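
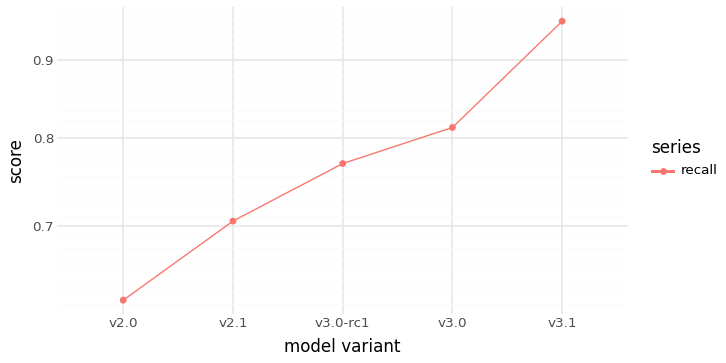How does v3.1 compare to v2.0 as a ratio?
≈ 1.46×

v3.1 ≈ 0.95, v2.0 ≈ 0.65; 0.95/0.65 ≈ 1.46.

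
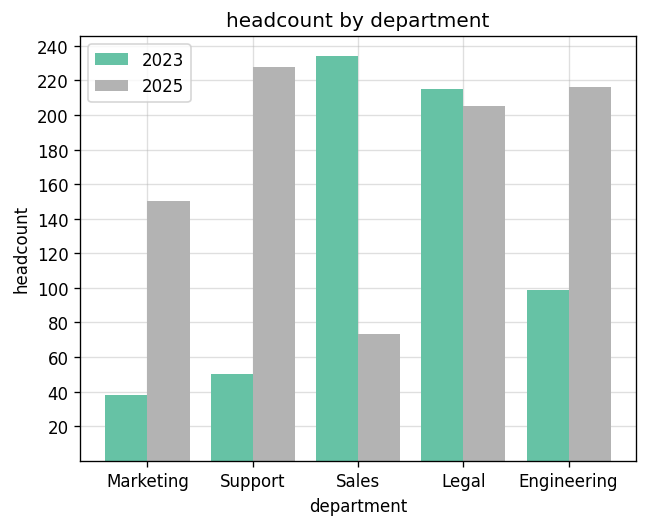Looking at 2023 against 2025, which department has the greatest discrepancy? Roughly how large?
Support: 2023 ≈ 40, 2025 ≈ 220 → gap ≈ 180. Next-largest (Sales) is only ≈ 160.

Support, ≈ 180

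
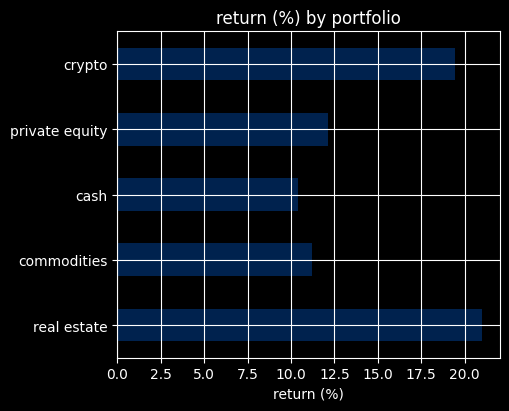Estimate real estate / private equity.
≈ 1.67×

real estate ≈ 20, private equity ≈ 12; 20/12 ≈ 1.67.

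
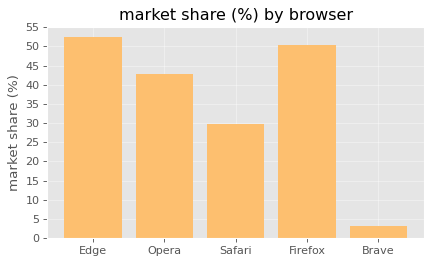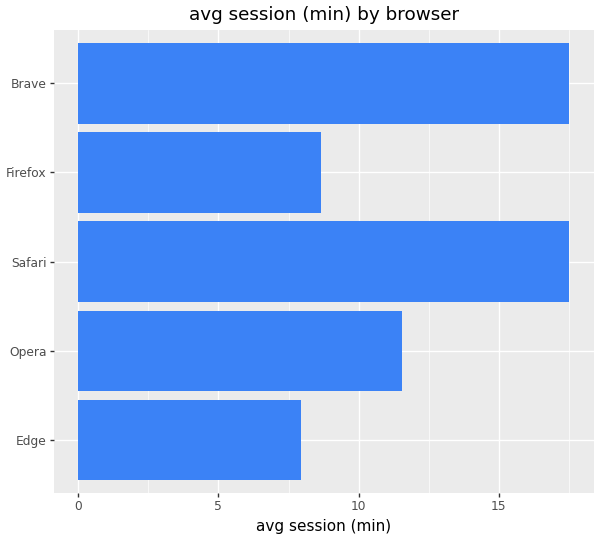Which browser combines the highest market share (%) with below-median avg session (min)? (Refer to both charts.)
Chart 2 median avg session (min) ≈ 12; below-median browsers: Edge, Firefox. Among those, Edge has the highest market share (%) (≈ 55).

Edge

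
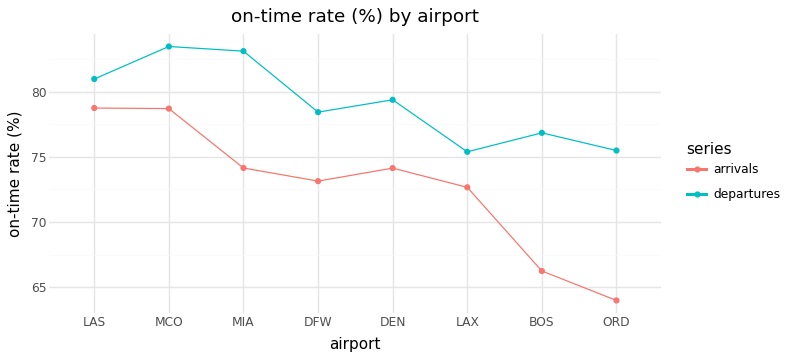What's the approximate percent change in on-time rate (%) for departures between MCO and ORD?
≈ -9.5%

MCO ≈ 84, ORD ≈ 76; (76 − 84) / 84 ≈ -9.5%.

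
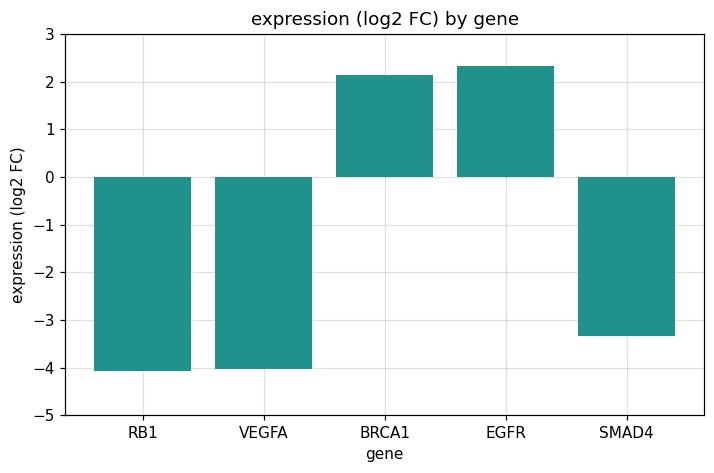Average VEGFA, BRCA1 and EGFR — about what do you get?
≈ 0

(-4 + 2 + 2) / 3 ≈ 0.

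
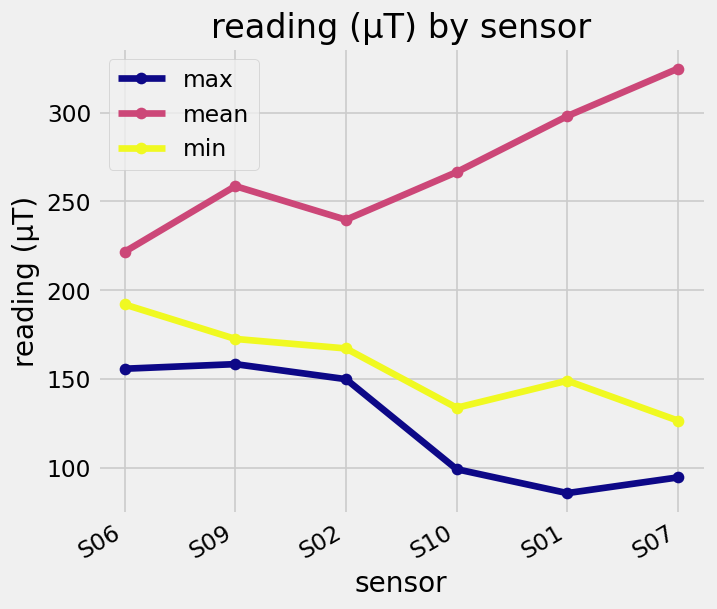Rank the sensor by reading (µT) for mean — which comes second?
S01

Top 3 for mean: S07 ≈ 320, S01 ≈ 300, S10 ≈ 260.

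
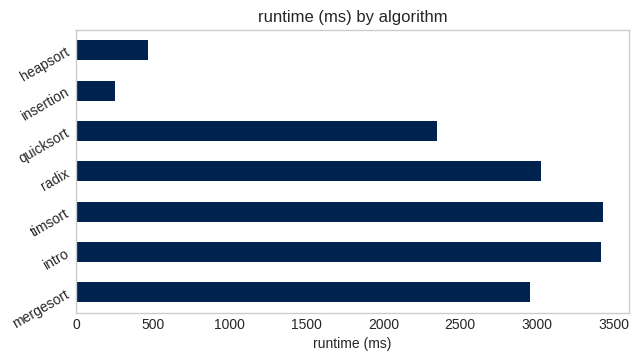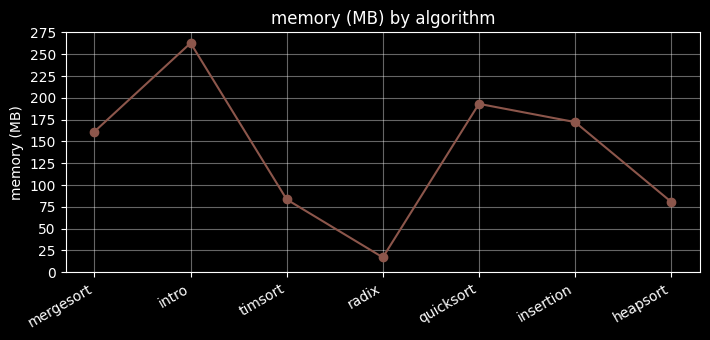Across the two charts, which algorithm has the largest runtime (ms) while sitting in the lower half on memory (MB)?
timsort

Chart 2 median memory (MB) ≈ 150; below-median algorithms: timsort, radix, heapsort. Among those, timsort has the highest runtime (ms) (≈ 3500).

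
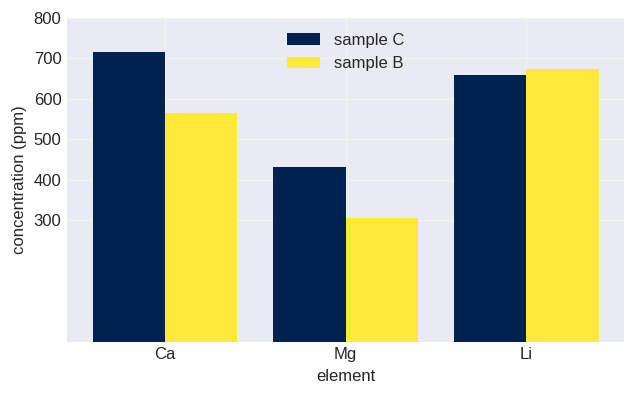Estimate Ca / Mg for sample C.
≈ 1.75×

Ca ≈ 700, Mg ≈ 400; 700/400 ≈ 1.75.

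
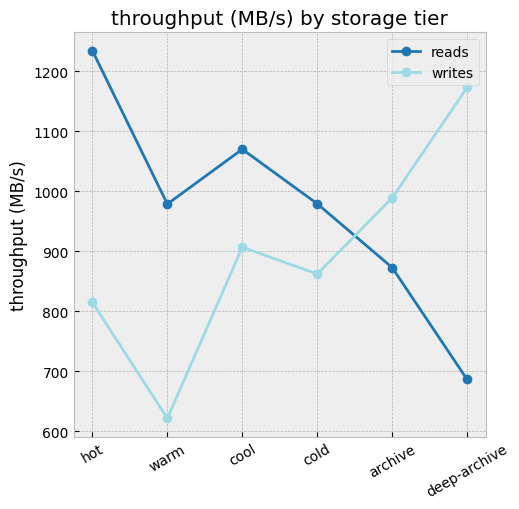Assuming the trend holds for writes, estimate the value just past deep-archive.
≈ 1350

Last three: 900, 1000, 1200 → slope ≈ 150/step → next ≈ 1350.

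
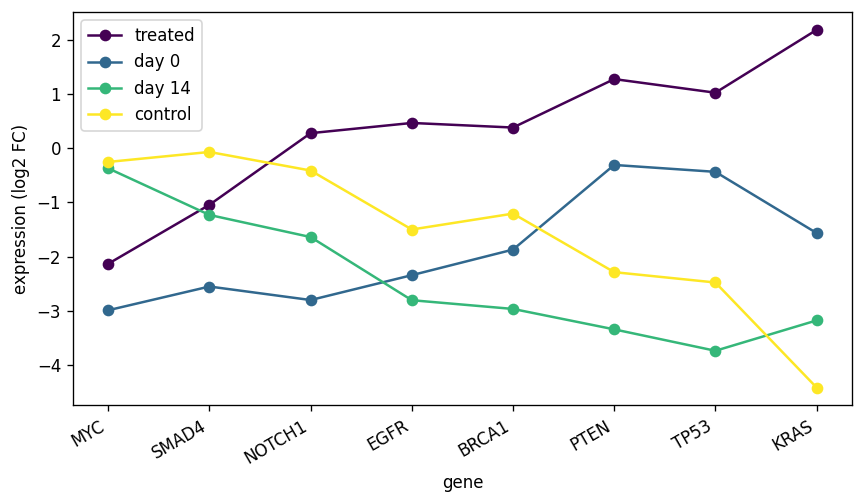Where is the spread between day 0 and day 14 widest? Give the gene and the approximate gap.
TP53: day 0 ≈ 0, day 14 ≈ -4 → gap ≈ 4. Next-largest (PTEN) is only ≈ 3.

TP53, ≈ 4 log2 FC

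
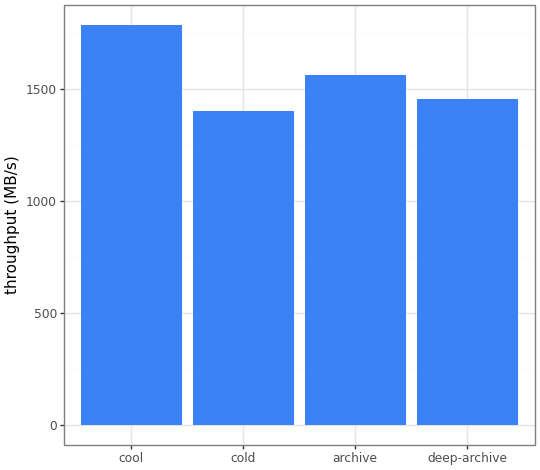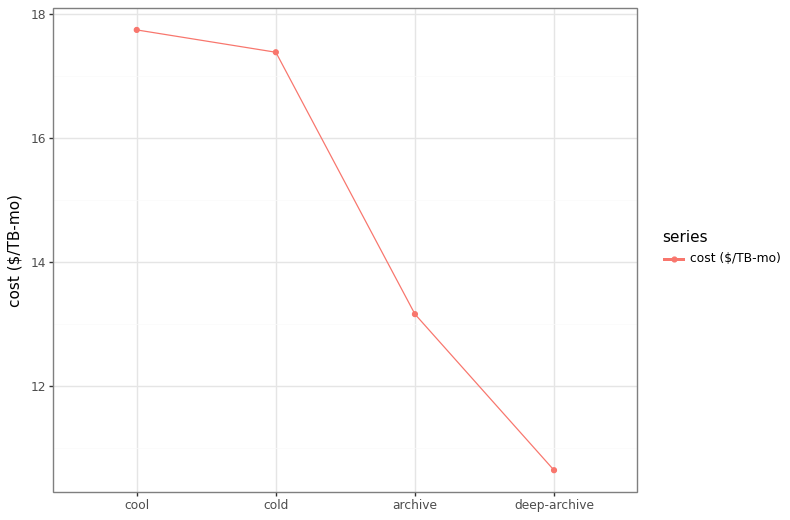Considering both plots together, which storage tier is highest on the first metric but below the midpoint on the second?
archive

Chart 2 median cost ($/TB-mo) ≈ 16; below-median storage tiers: archive, deep-archive. Among those, archive has the highest throughput (MB/s) (≈ 1600).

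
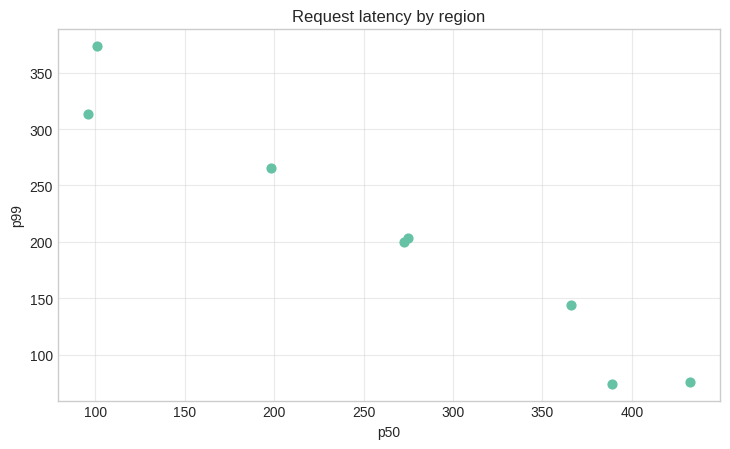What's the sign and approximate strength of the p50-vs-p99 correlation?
negative, strong

Points are negatively correlated; strong (|r| ≈ 1.0).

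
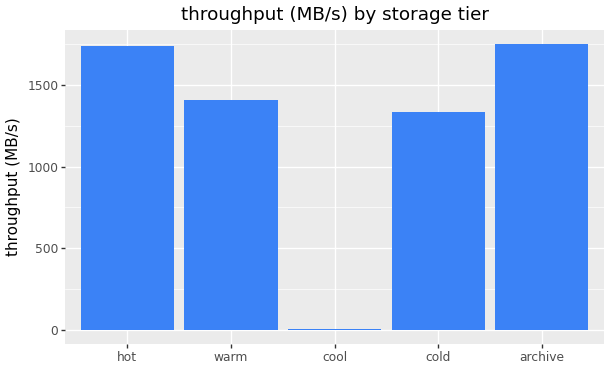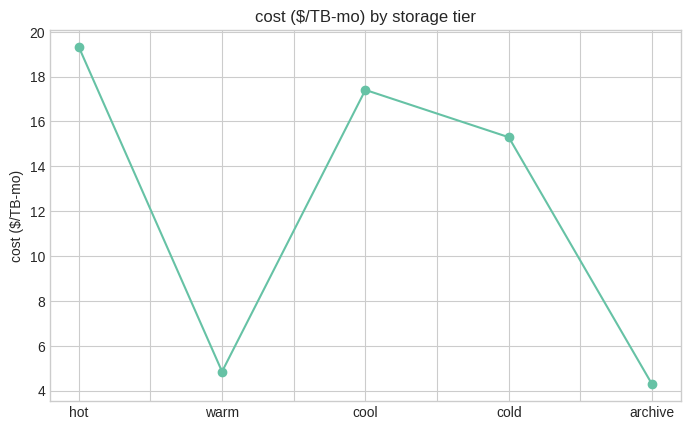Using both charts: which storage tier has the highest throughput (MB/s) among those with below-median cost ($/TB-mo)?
archive

Chart 2 median cost ($/TB-mo) ≈ 16; below-median storage tiers: warm, archive. Among those, archive has the highest throughput (MB/s) (≈ 1800).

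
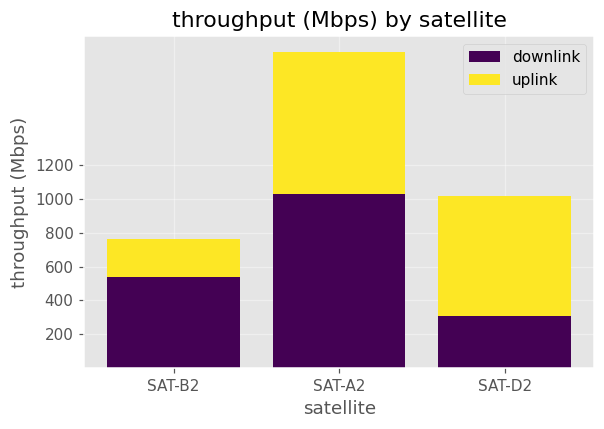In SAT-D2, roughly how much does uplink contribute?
≈ 600

uplink top ≈ 1000, bottom ≈ 400; segment ≈ 600.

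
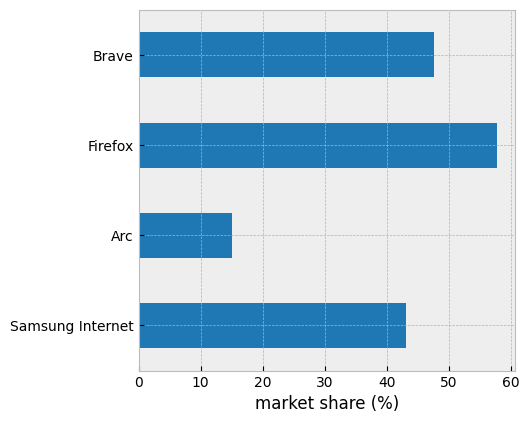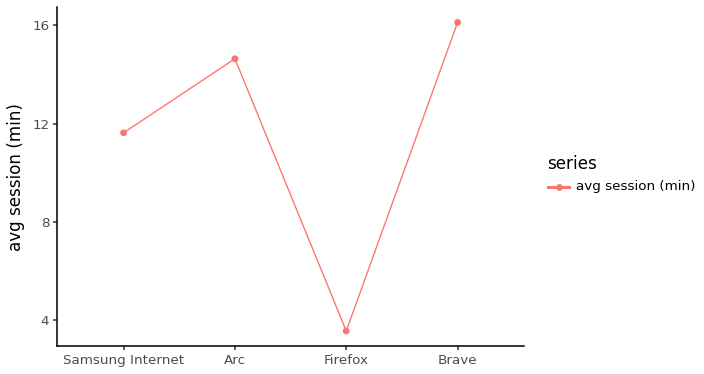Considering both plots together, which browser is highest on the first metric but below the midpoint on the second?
Firefox

Chart 2 median avg session (min) ≈ 14; below-median browsers: Samsung Internet, Firefox. Among those, Firefox has the highest market share (%) (≈ 60).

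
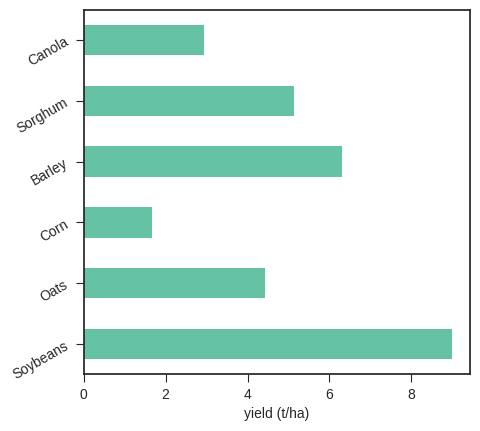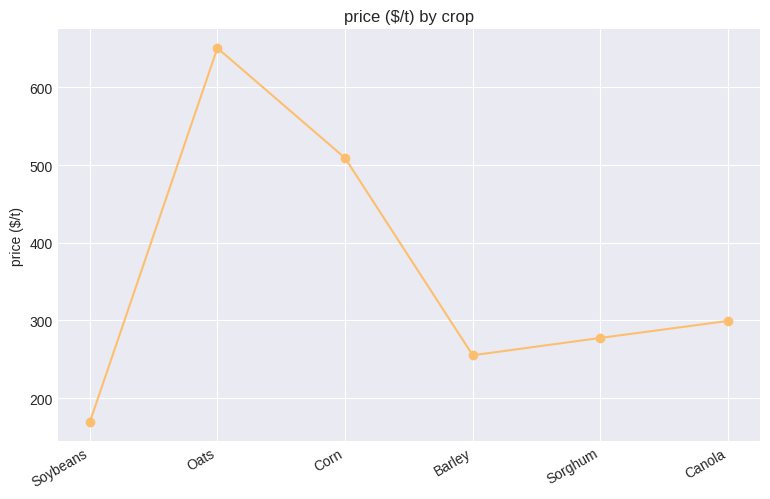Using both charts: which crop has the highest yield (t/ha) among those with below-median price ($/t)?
Chart 2 median price ($/t) ≈ 300; below-median crops: Soybeans, Barley, Sorghum. Among those, Soybeans has the highest yield (t/ha) (≈ 9).

Soybeans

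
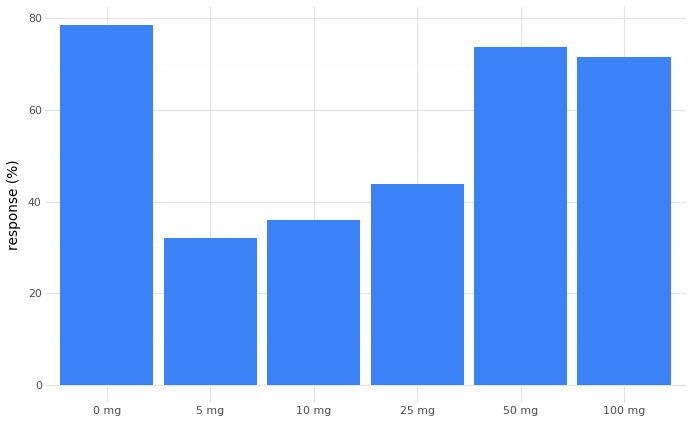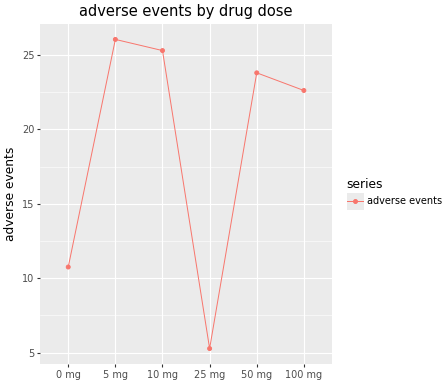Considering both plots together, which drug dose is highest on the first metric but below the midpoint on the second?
0 mg

Chart 2 median adverse events ≈ 25; below-median drug doses: 0 mg, 25 mg, 100 mg. Among those, 0 mg has the highest response (%) (≈ 80).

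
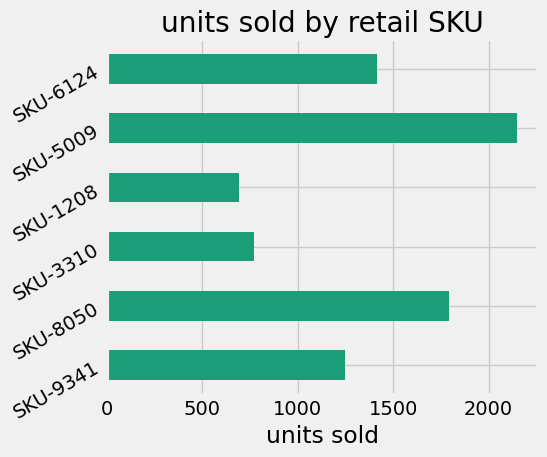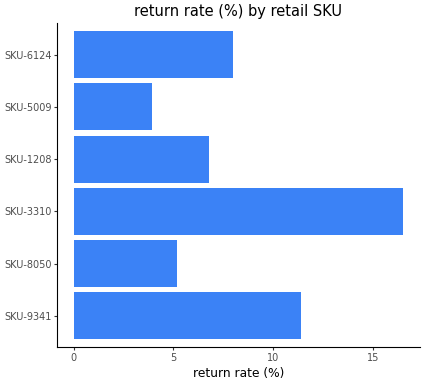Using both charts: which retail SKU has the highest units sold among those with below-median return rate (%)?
Chart 2 median return rate (%) ≈ 8; below-median retail SKUs: SKU-8050, SKU-1208, SKU-5009. Among those, SKU-5009 has the highest units sold (≈ 2200).

SKU-5009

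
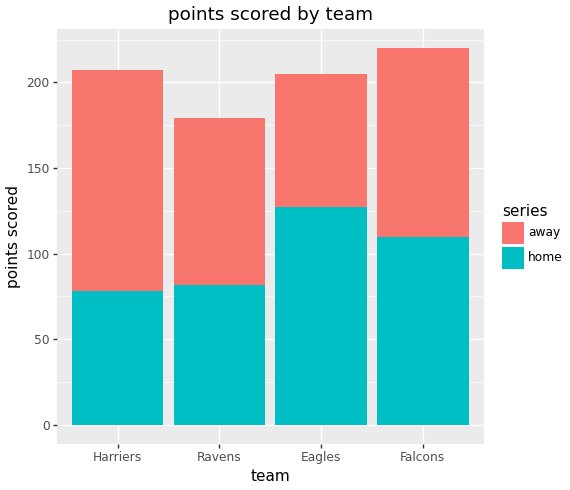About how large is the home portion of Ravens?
home top ≈ 80, bottom ≈ 0; segment ≈ 80.

≈ 80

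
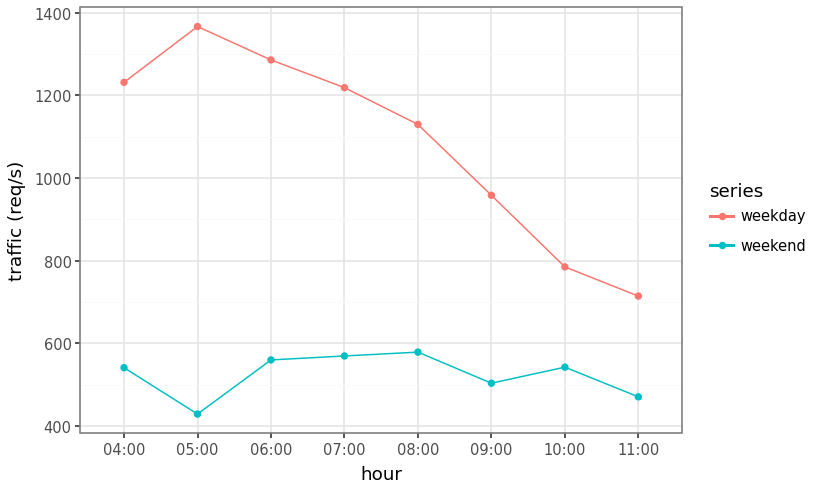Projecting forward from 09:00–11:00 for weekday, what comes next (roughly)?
≈ 550

Last three: 1000, 800, 700 → slope ≈ -150/step → next ≈ 550.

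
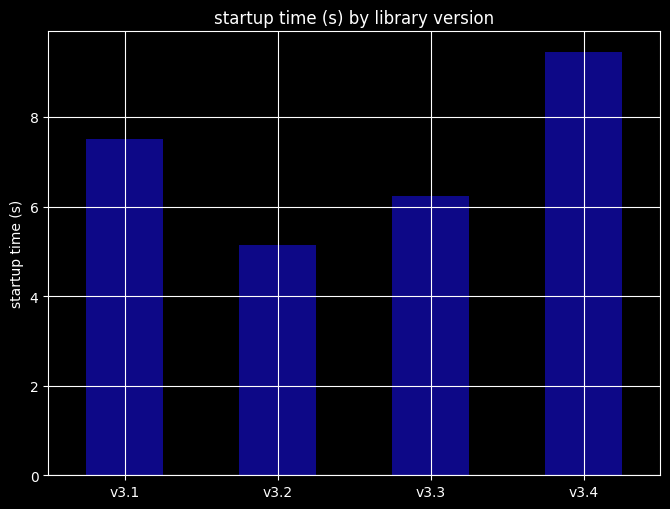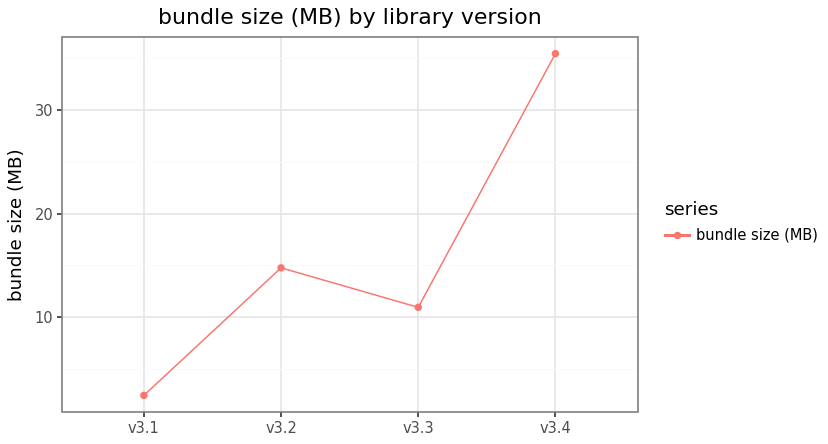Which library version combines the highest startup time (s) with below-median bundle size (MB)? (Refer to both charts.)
Chart 2 median bundle size (MB) ≈ 15; below-median library versions: v3.1, v3.3. Among those, v3.1 has the highest startup time (s) (≈ 8).

v3.1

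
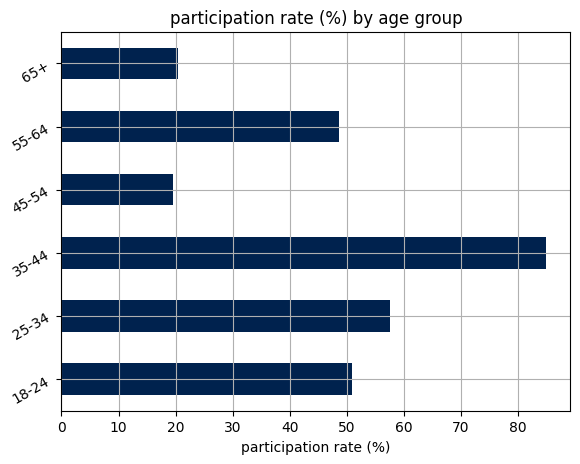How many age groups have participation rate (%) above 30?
4

Above 30: 18-24, 25-34, 35-44, 55-64.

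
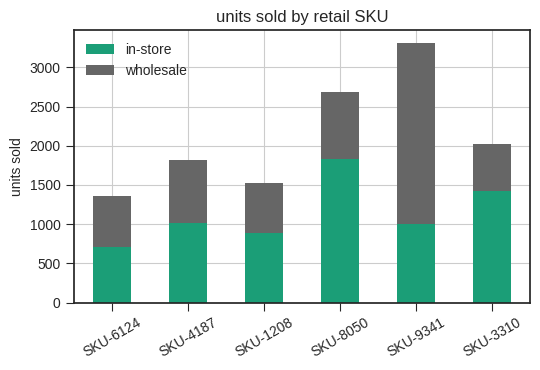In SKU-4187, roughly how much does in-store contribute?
≈ 1000

in-store top ≈ 1000, bottom ≈ 0; segment ≈ 1000.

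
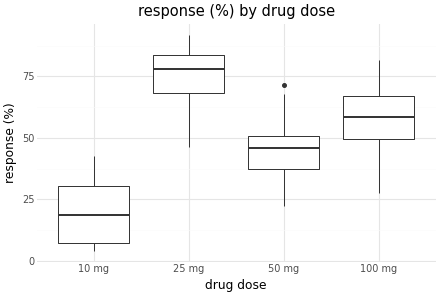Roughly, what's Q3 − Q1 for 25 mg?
Q3 ≈ 85, Q1 ≈ 70; IQR ≈ 15.

≈ 15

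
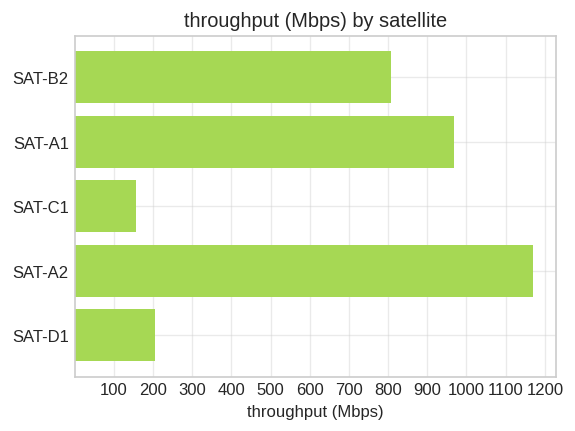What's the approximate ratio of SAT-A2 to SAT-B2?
SAT-A2 ≈ 1200, SAT-B2 ≈ 800; 1200/800 ≈ 1.5.

≈ 1.5×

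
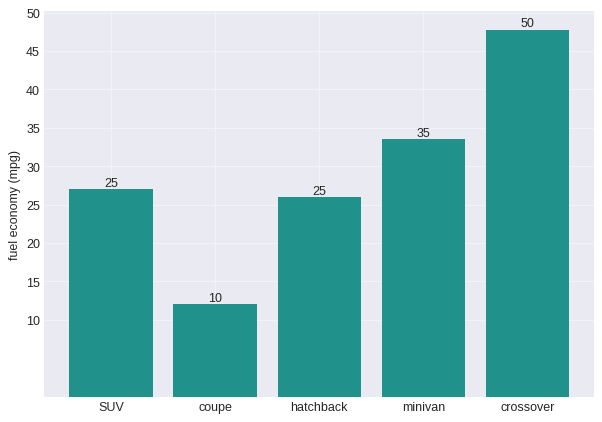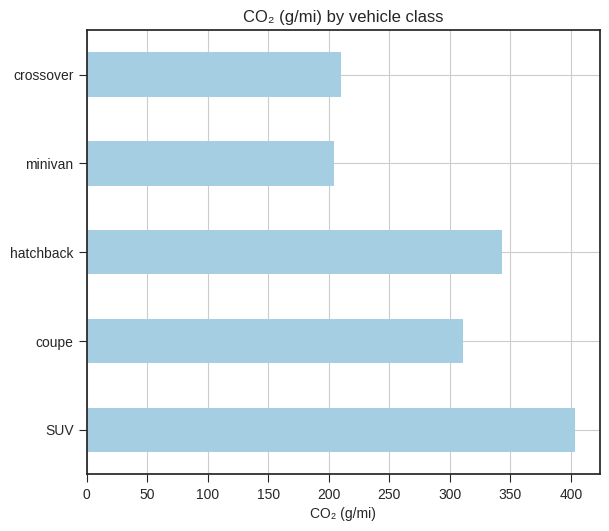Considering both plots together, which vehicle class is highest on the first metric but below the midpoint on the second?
crossover

Chart 2 median CO₂ (g/mi) ≈ 300; below-median vehicle classes: minivan, crossover. Among those, crossover has the highest fuel economy (mpg) (≈ 50).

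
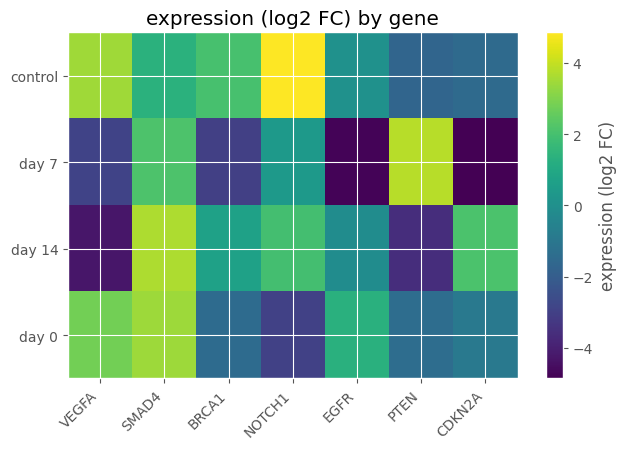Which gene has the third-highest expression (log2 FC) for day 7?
NOTCH1

Top 4 for day 7: PTEN ≈ 4, SMAD4 ≈ 2, NOTCH1 ≈ 0, VEGFA ≈ -3.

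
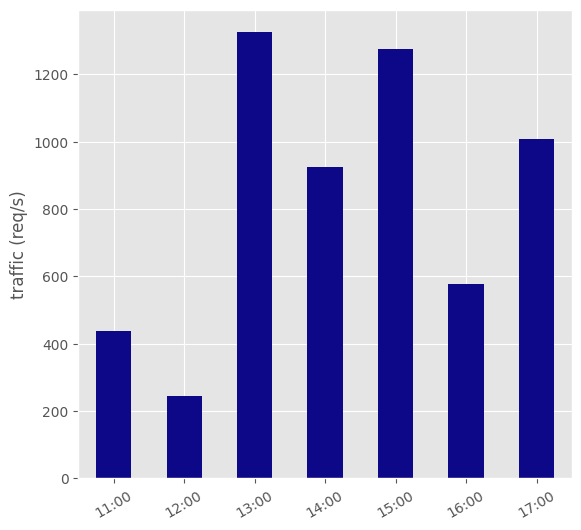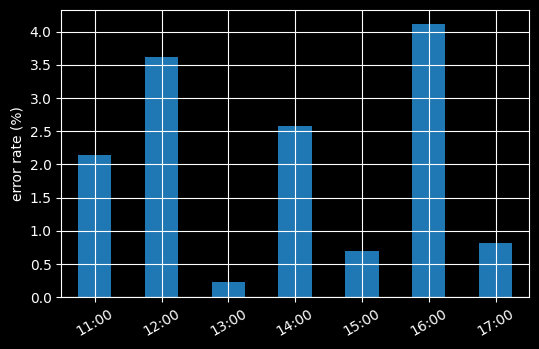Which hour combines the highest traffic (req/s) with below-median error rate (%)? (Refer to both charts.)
13:00

Chart 2 median error rate (%) ≈ 2; below-median hours: 13:00, 15:00, 17:00. Among those, 13:00 has the highest traffic (req/s) (≈ 1400).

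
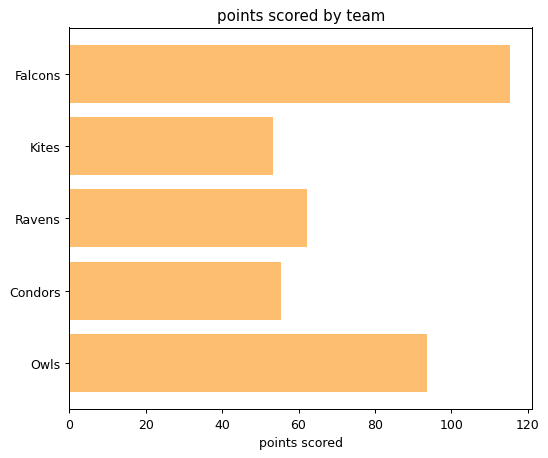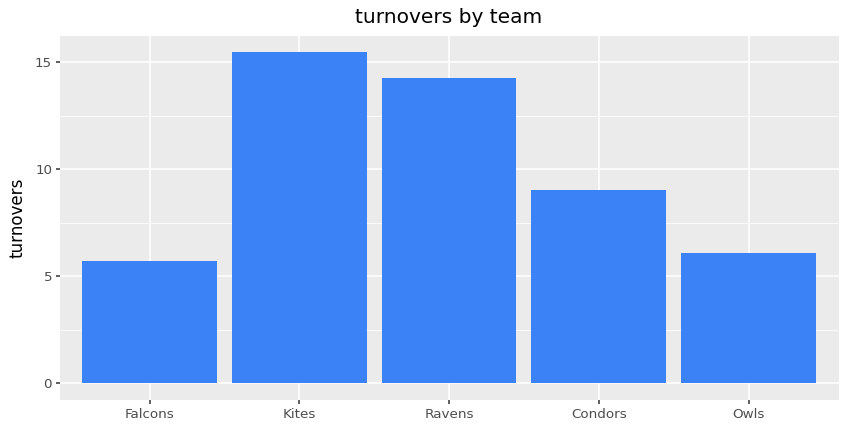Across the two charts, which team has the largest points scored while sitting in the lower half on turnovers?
Falcons

Chart 2 median turnovers ≈ 10; below-median teams: Falcons, Owls. Among those, Falcons has the highest points scored (≈ 120).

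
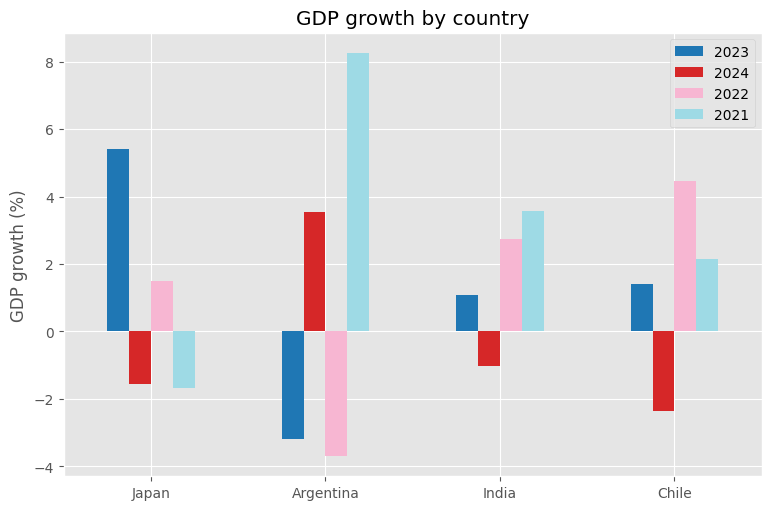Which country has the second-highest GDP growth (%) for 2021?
India

Top 3 for 2021: Argentina ≈ 8, India ≈ 4, Chile ≈ 2.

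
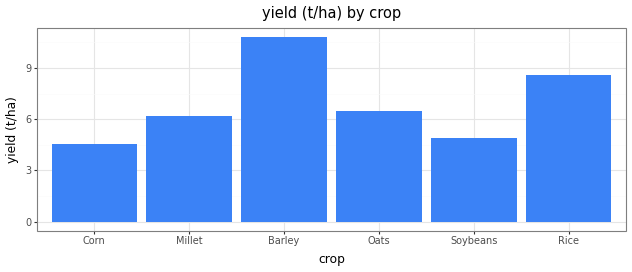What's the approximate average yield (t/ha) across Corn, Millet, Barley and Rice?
(5 + 6 + 11 + 9) / 4 ≈ 8.

≈ 8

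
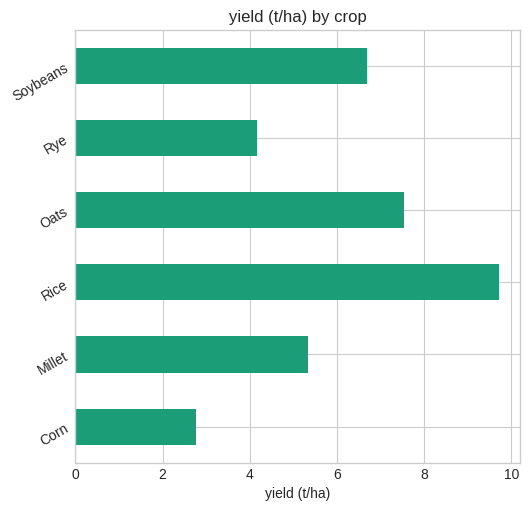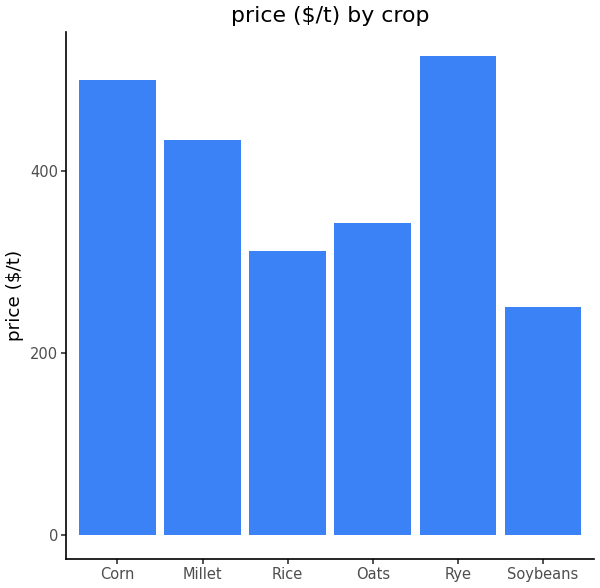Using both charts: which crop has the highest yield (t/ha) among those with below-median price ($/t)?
Chart 2 median price ($/t) ≈ 400; below-median crops: Rice, Oats, Soybeans. Among those, Rice has the highest yield (t/ha) (≈ 10).

Rice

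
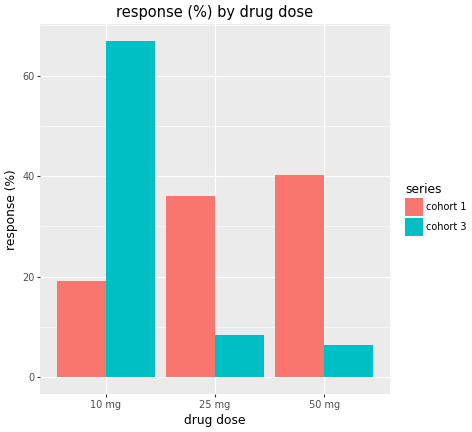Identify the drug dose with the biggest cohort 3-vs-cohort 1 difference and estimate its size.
10 mg, ≈ 50 %

10 mg: cohort 3 ≈ 70, cohort 1 ≈ 20 → gap ≈ 50. Next-largest (50 mg) is only ≈ 30.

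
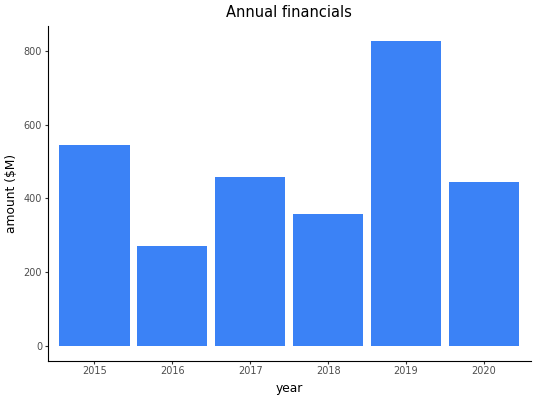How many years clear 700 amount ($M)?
1

Above 700: 2019.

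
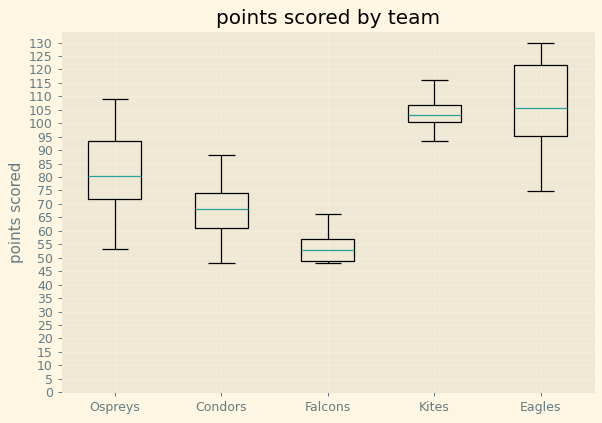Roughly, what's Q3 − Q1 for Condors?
≈ 15

Q3 ≈ 75, Q1 ≈ 60; IQR ≈ 15.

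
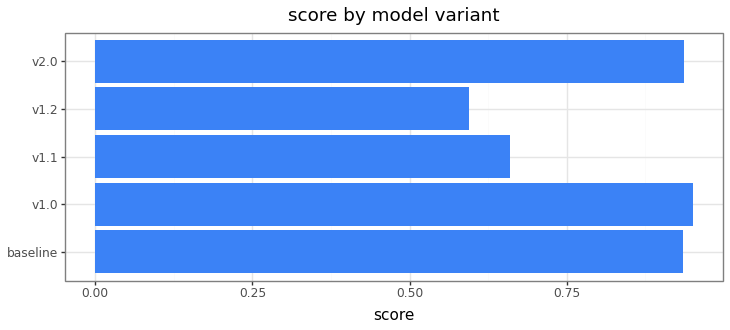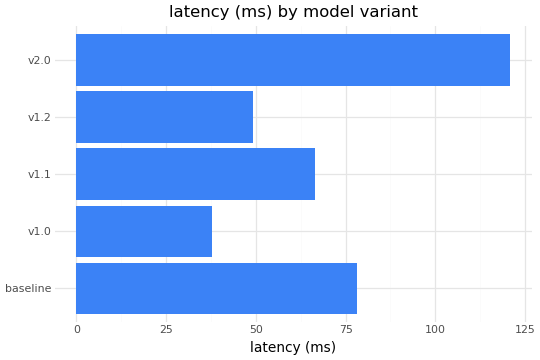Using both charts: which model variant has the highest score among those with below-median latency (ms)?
v1.0

Chart 2 median latency (ms) ≈ 60; below-median model variants: v1.0, v1.2. Among those, v1.0 has the highest score (≈ 1).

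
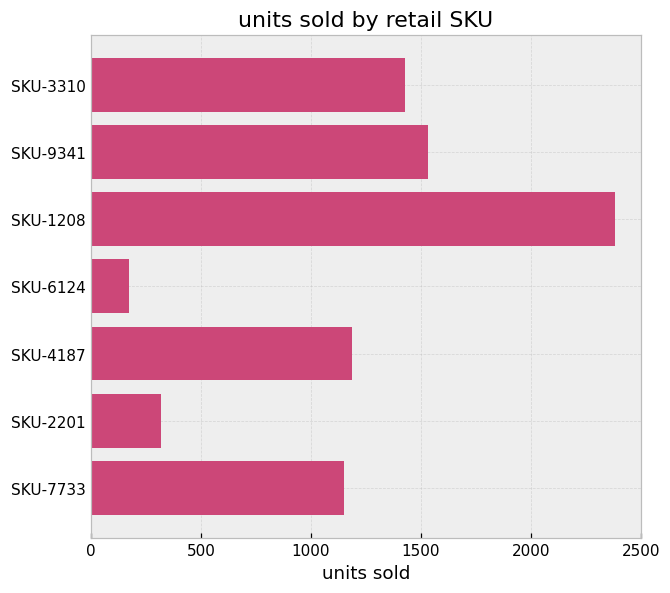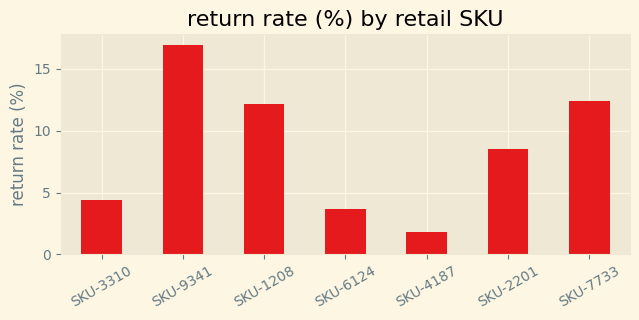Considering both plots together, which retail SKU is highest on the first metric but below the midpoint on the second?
Chart 2 median return rate (%) ≈ 8; below-median retail SKUs: SKU-3310, SKU-6124, SKU-4187. Among those, SKU-3310 has the highest units sold (≈ 1500).

SKU-3310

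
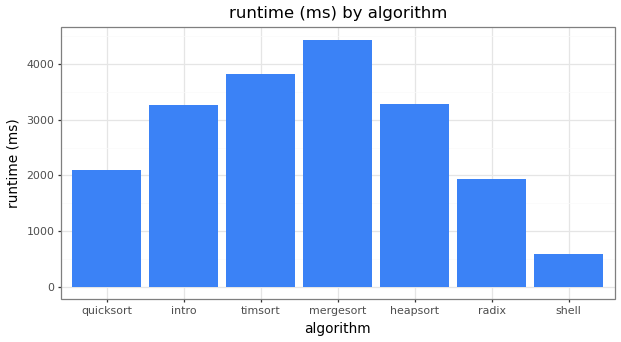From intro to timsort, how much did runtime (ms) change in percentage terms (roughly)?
≈ +14.3%

intro ≈ 3500, timsort ≈ 4000; (4000 − 3500) / 3500 ≈ +14.3%.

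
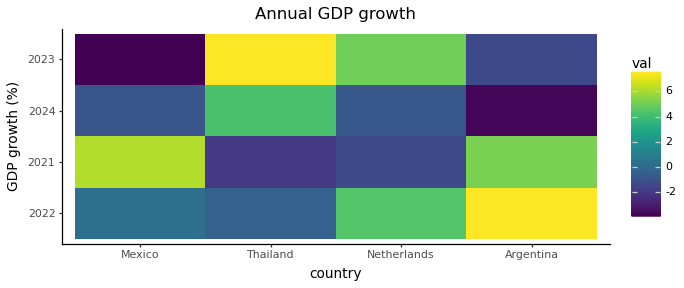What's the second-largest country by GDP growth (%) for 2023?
Top 3 for 2023: Thailand ≈ 8, Netherlands ≈ 5, Argentina ≈ -1.

Netherlands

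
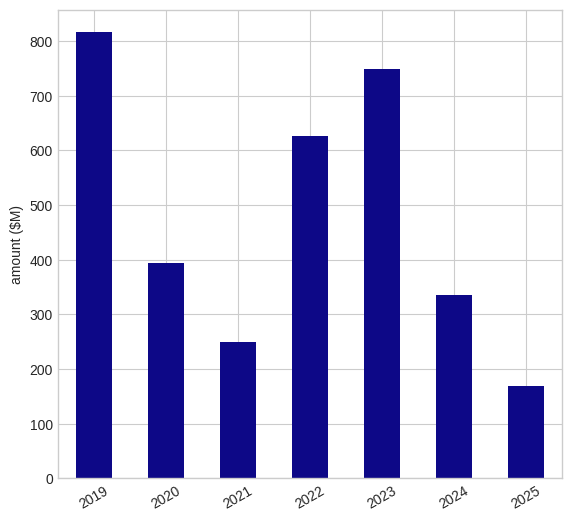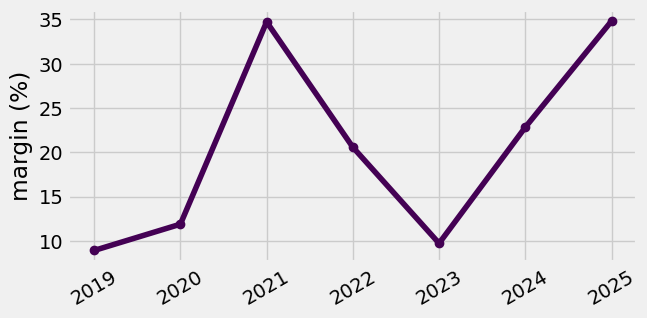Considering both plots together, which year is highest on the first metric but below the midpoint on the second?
Chart 2 median margin (%) ≈ 20; below-median years: 2019, 2020, 2023. Among those, 2019 has the highest amount ($M) (≈ 800).

2019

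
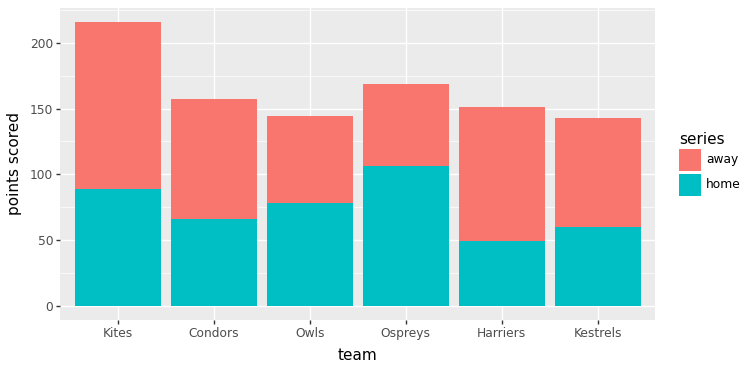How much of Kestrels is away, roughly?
away top ≈ 140, bottom ≈ 60; segment ≈ 80.

≈ 80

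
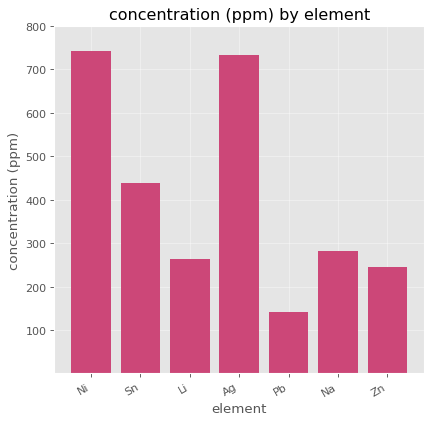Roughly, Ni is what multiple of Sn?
Ni ≈ 700, Sn ≈ 400; 700/400 ≈ 1.75.

≈ 1.75×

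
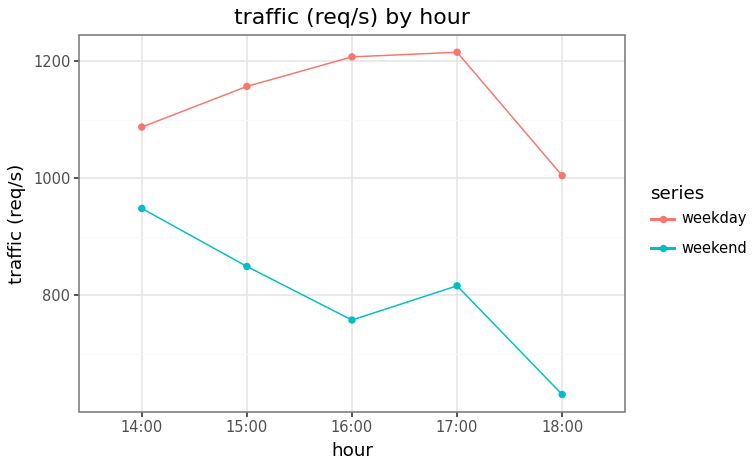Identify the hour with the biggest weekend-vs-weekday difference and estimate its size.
16:00, ≈ 450 req/s

16:00: weekend ≈ 750, weekday ≈ 1200 → gap ≈ 450. Next-largest (17:00) is only ≈ 400.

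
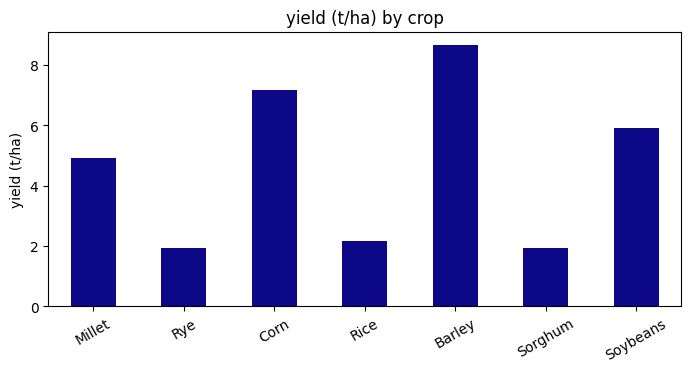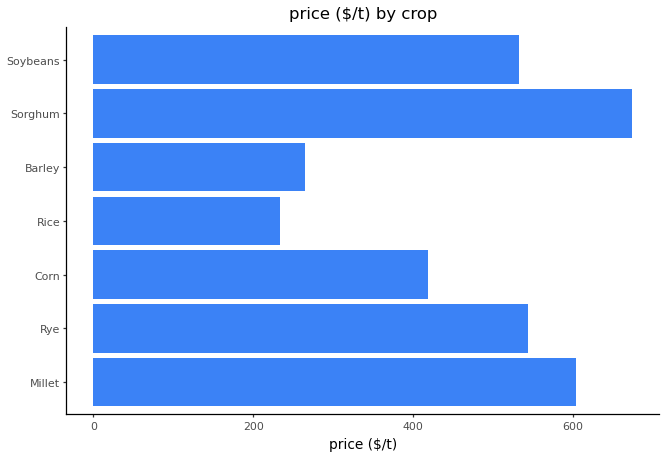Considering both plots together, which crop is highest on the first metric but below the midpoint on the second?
Chart 2 median price ($/t) ≈ 500; below-median crops: Corn, Rice, Barley. Among those, Barley has the highest yield (t/ha) (≈ 9).

Barley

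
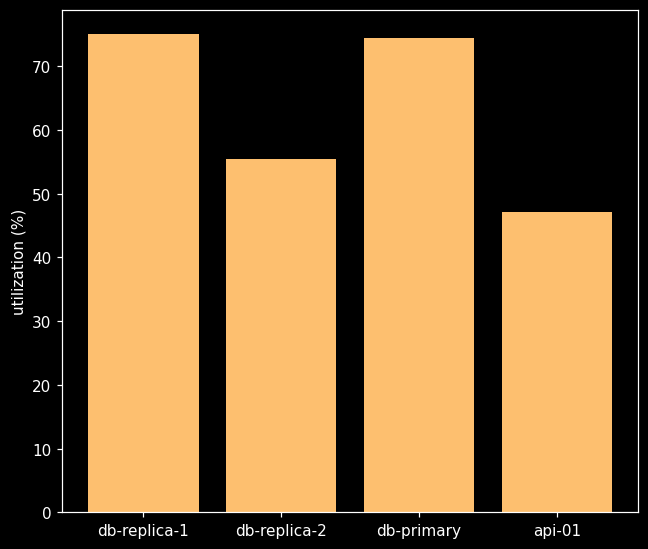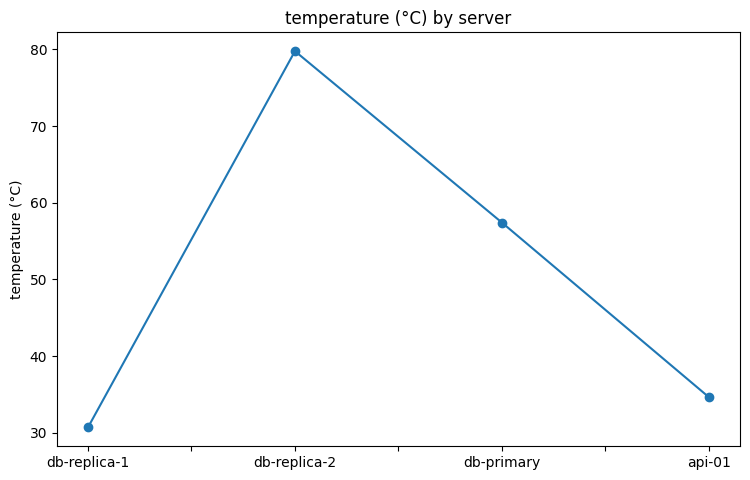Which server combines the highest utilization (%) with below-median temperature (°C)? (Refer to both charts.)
Chart 2 median temperature (°C) ≈ 50; below-median servers: db-replica-1, api-01. Among those, db-replica-1 has the highest utilization (%) (≈ 80).

db-replica-1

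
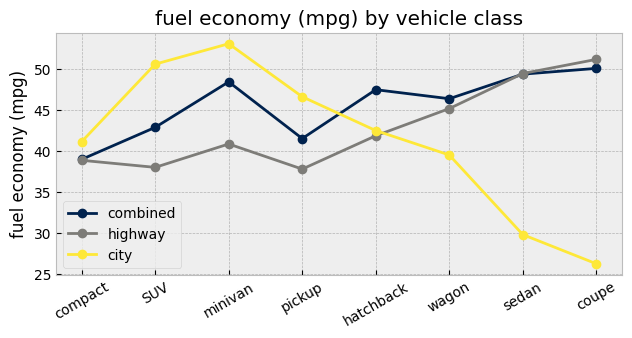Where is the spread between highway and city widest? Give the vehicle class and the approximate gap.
coupe: highway ≈ 50, city ≈ 25 → gap ≈ 25. Next-largest (sedan) is only ≈ 20.

coupe, ≈ 25 mpg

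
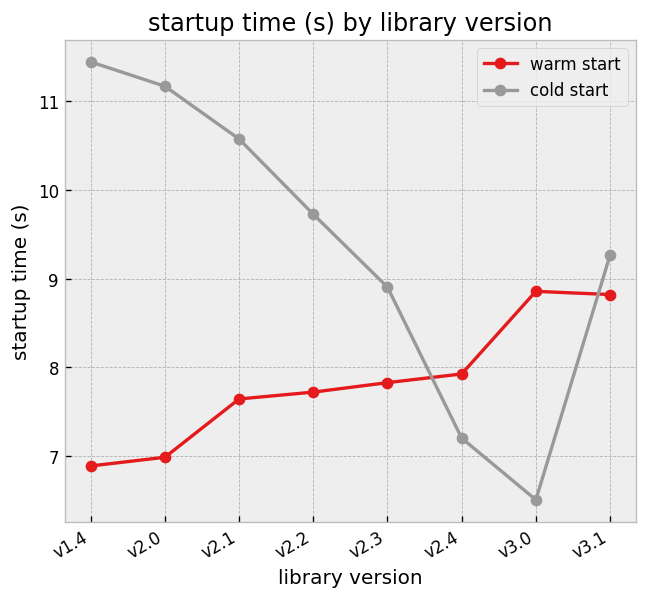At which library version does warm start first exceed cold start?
v2.3: warm start ≈ 8.0 vs cold start ≈ 9.0 (not yet); v2.4: warm start ≈ 8.0 vs cold start ≈ 7.0 (first crossover).

v2.4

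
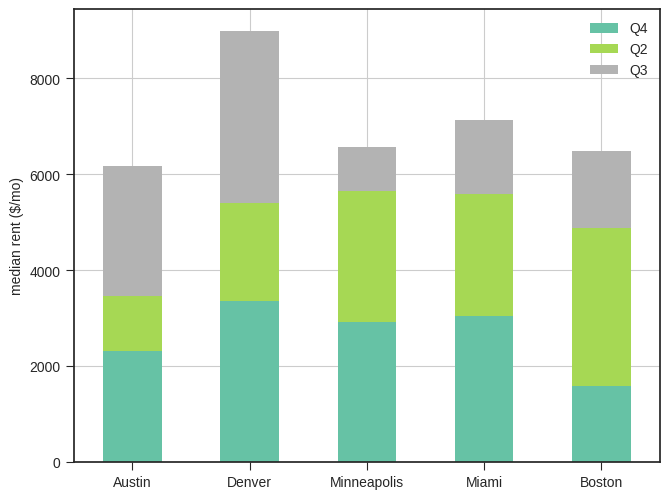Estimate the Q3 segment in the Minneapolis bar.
≈ 1000

Q3 top ≈ 7000, bottom ≈ 6000; segment ≈ 1000.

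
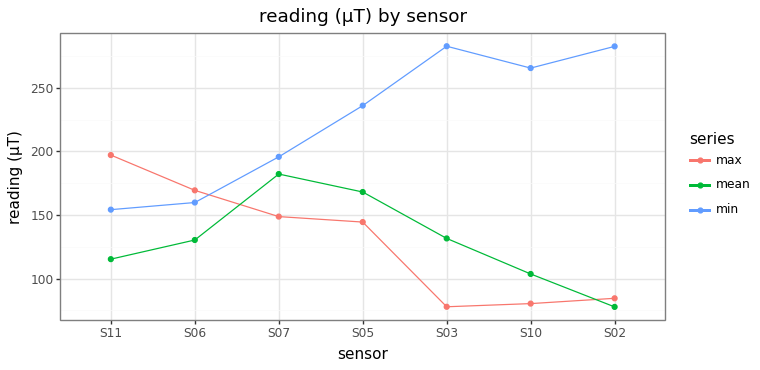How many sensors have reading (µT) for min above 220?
4

Above 220: S05, S03, S10, S02.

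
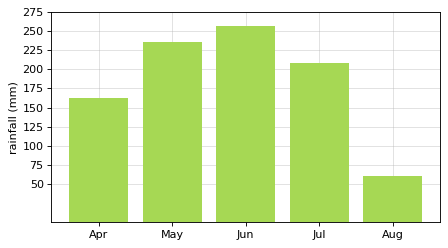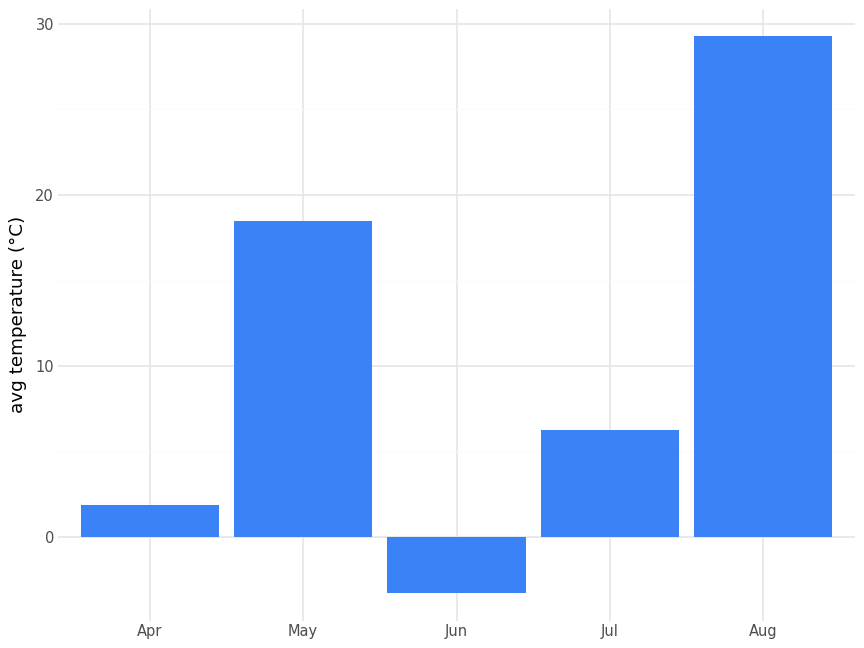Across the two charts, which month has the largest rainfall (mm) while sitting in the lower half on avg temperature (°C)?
Chart 2 median avg temperature (°C) ≈ 5; below-median months: Apr, Jun. Among those, Jun has the highest rainfall (mm) (≈ 250).

Jun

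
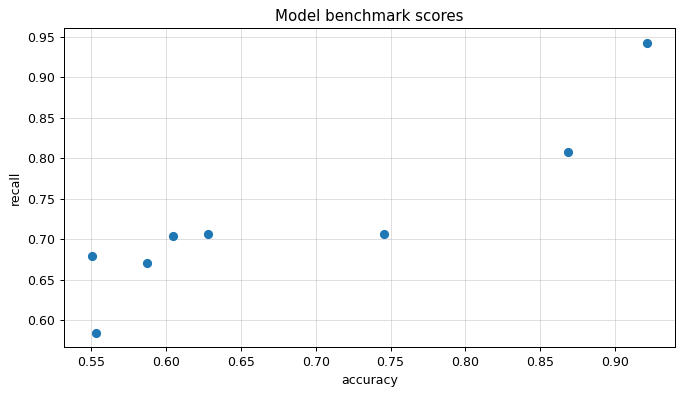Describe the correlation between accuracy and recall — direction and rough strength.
Points are positively correlated; strong (|r| ≈ 0.9).

positive, strong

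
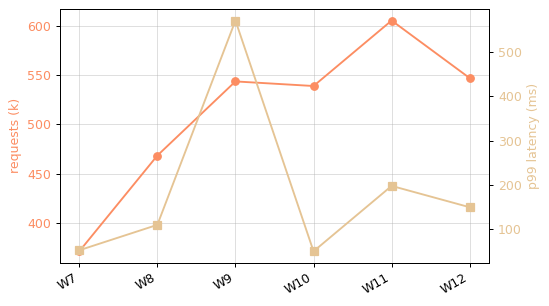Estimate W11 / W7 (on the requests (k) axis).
≈ 1.58×

W11 ≈ 600, W7 ≈ 380; 600/380 ≈ 1.58.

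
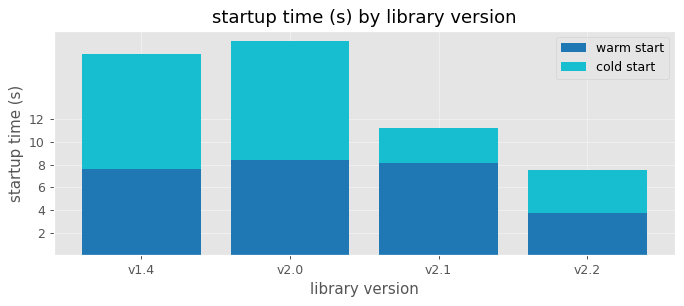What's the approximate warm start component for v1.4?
warm start top ≈ 8, bottom ≈ 0; segment ≈ 8.

≈ 8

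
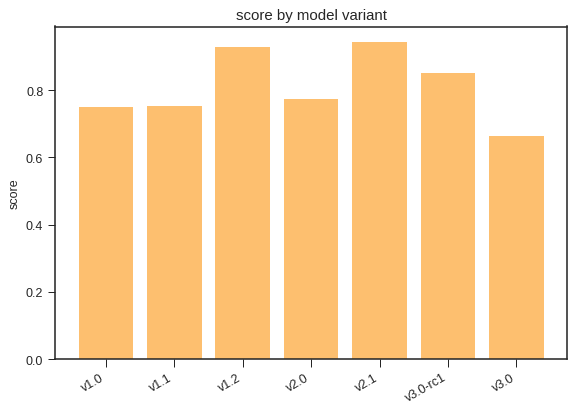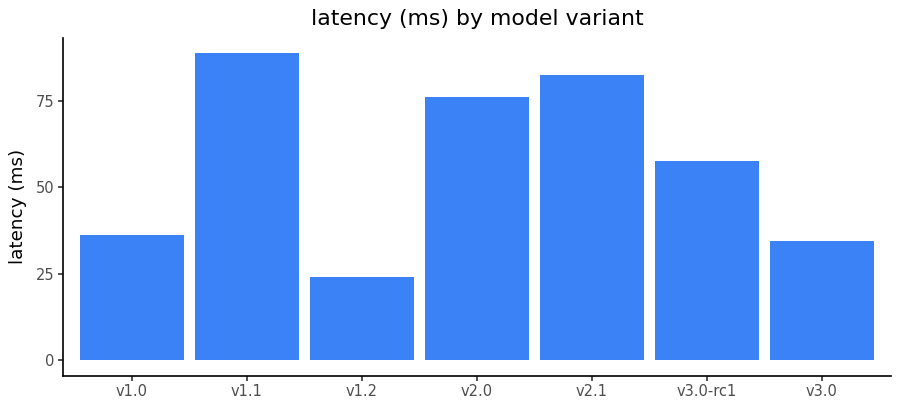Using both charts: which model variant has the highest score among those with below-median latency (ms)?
Chart 2 median latency (ms) ≈ 60; below-median model variants: v1.0, v1.2, v3.0. Among those, v1.2 has the highest score (≈ 0.9).

v1.2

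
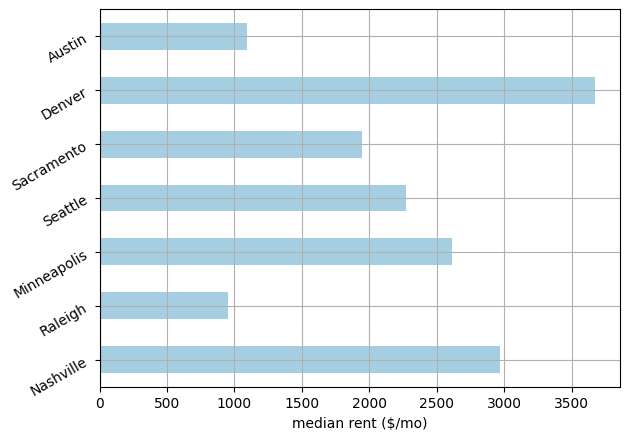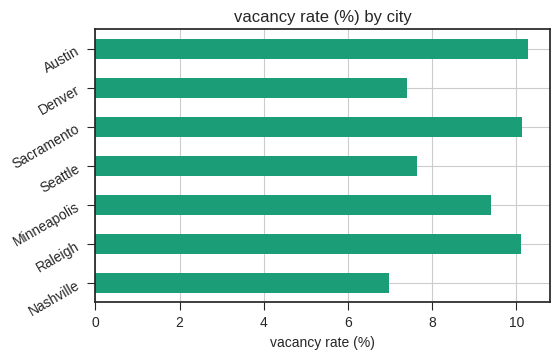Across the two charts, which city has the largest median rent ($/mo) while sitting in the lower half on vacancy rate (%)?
Chart 2 median vacancy rate (%) ≈ 9; below-median cities: Nashville, Seattle, Denver. Among those, Denver has the highest median rent ($/mo) (≈ 3500).

Denver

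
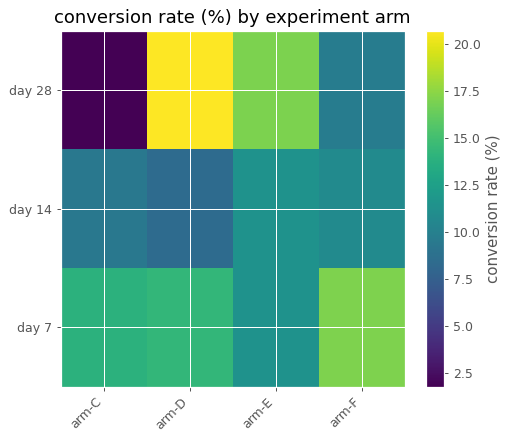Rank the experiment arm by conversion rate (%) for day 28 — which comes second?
arm-E

Top 3 for day 28: arm-D ≈ 20, arm-E ≈ 18, arm-F ≈ 10.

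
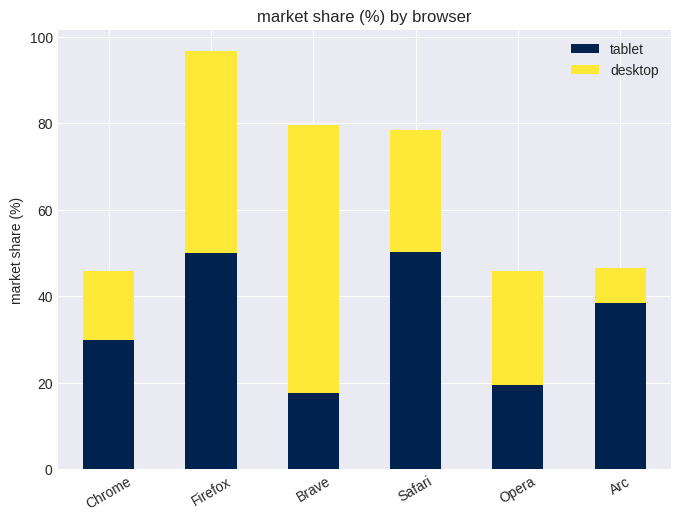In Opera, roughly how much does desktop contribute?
≈ 30

desktop top ≈ 50, bottom ≈ 20; segment ≈ 30.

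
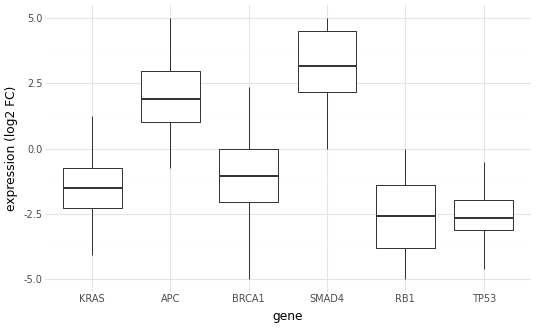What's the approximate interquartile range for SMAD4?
≈ 2.5

Q3 ≈ 4.5, Q1 ≈ 2.0; IQR ≈ 2.5.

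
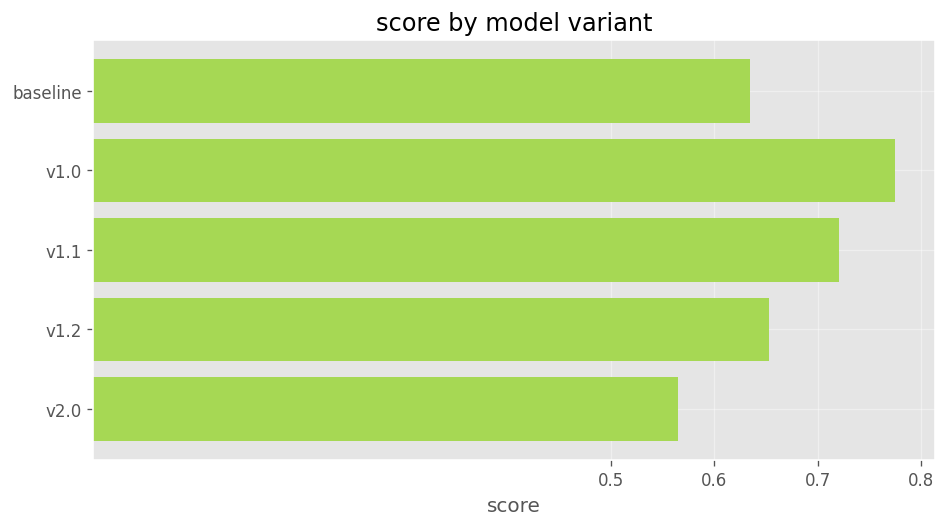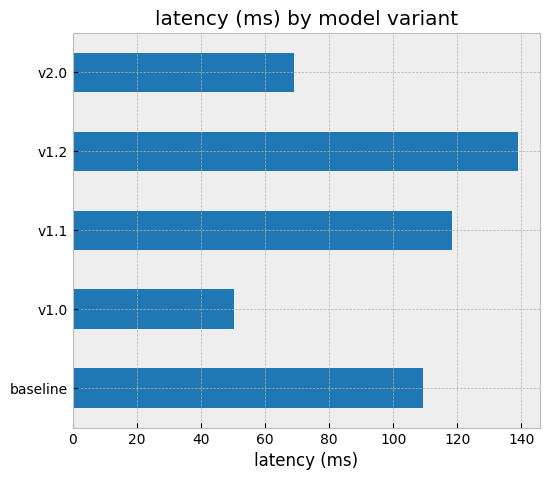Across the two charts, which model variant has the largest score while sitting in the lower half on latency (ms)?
Chart 2 median latency (ms) ≈ 100; below-median model variants: v1.0, v2.0. Among those, v1.0 has the highest score (≈ 0.8).

v1.0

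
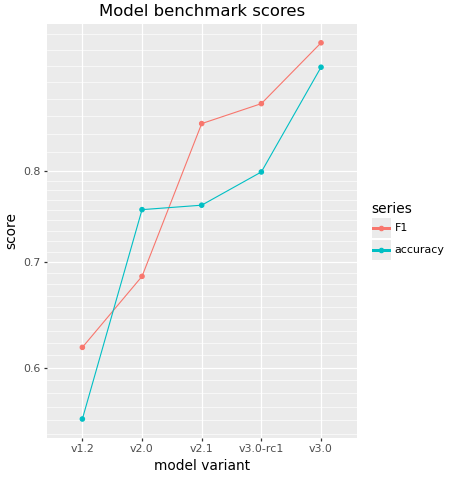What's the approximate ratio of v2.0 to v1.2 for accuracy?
v2.0 ≈ 0.75, v1.2 ≈ 0.55; 0.75/0.55 ≈ 1.36.

≈ 1.36×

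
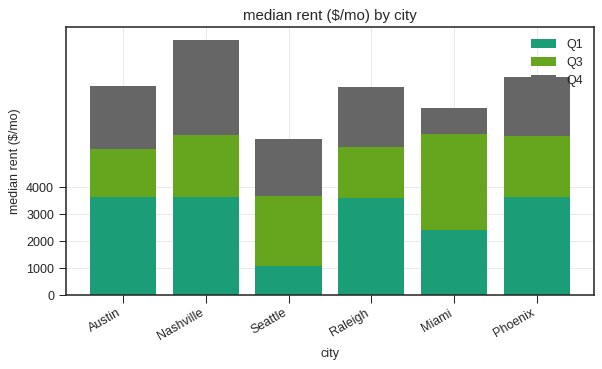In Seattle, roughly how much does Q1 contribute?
Q1 top ≈ 1000, bottom ≈ 0; segment ≈ 1000.

≈ 1000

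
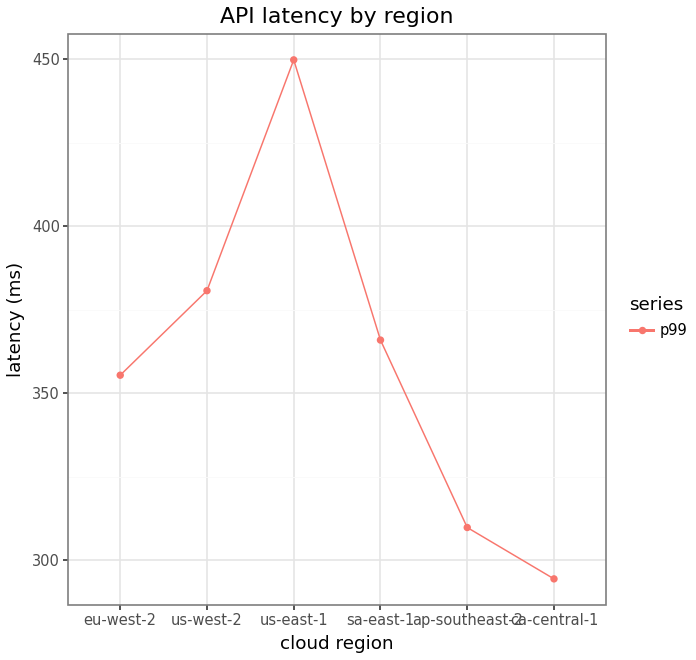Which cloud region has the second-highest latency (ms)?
us-west-2

Top 3: us-east-1 ≈ 440, us-west-2 ≈ 380, sa-east-1 ≈ 360.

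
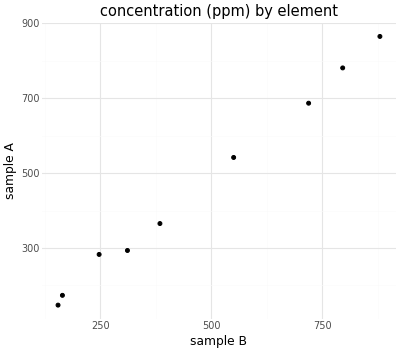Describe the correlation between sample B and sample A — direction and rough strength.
Points are positively correlated; strong (|r| ≈ 1.0).

positive, strong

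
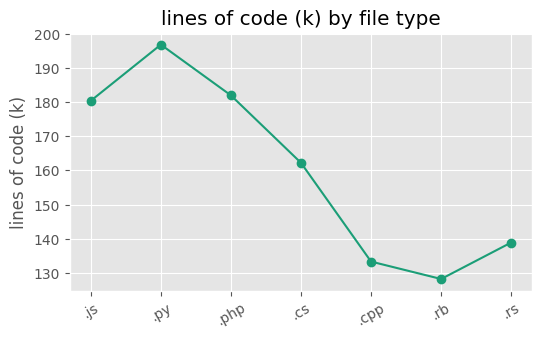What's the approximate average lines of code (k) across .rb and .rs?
≈ 135

(130 + 140) / 2 ≈ 135.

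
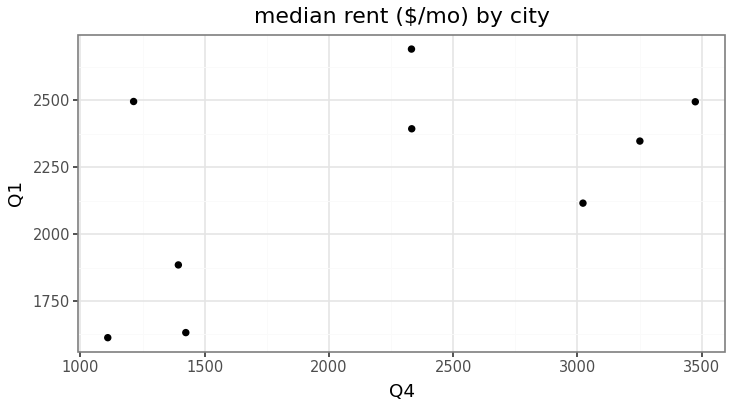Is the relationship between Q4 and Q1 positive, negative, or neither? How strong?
positive, moderate

Points are positively correlated; moderate (|r| ≈ 0.5).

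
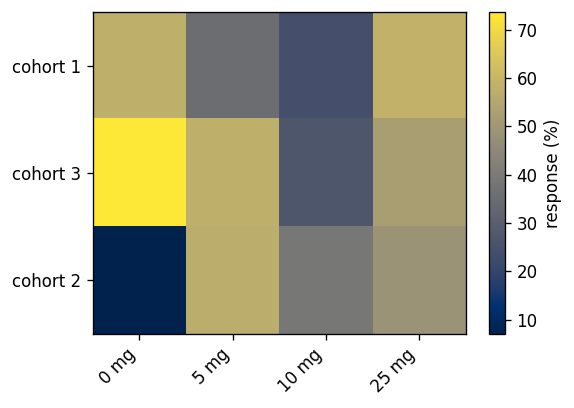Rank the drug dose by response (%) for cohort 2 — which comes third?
10 mg

Top 4 for cohort 2: 5 mg ≈ 60, 25 mg ≈ 50, 10 mg ≈ 40, 0 mg ≈ 10.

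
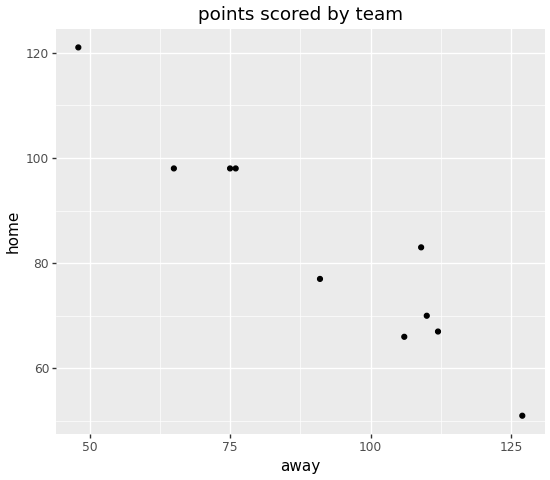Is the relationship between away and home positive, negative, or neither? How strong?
Points are negatively correlated; strong (|r| ≈ 1.0).

negative, strong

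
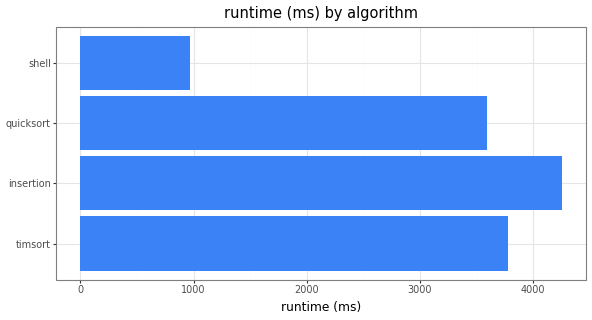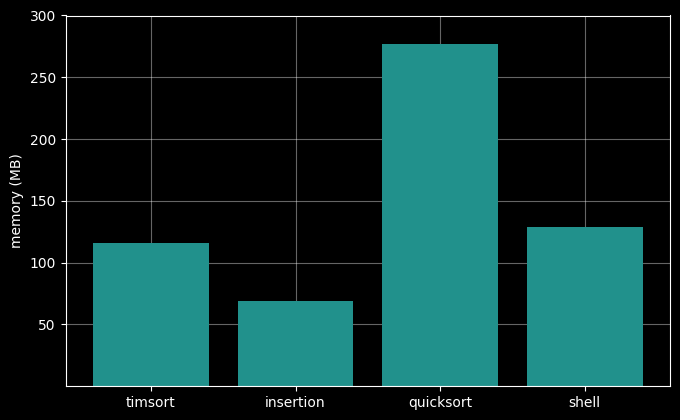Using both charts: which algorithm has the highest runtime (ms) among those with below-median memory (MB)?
Chart 2 median memory (MB) ≈ 100; below-median algorithms: timsort, insertion. Among those, insertion has the highest runtime (ms) (≈ 4500).

insertion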